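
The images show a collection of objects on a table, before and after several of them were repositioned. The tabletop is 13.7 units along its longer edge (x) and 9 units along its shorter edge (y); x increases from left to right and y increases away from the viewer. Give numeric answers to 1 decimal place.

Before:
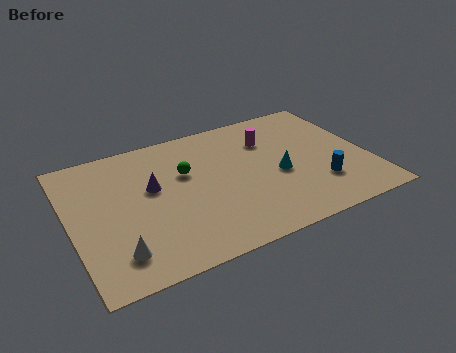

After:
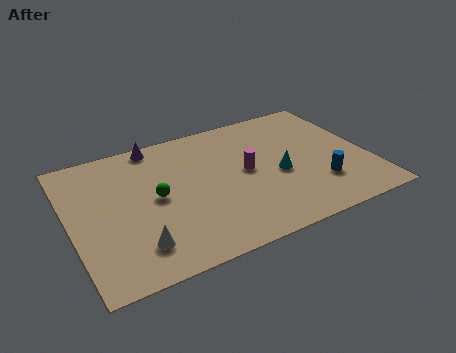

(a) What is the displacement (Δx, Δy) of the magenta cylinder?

(-1.3, -1.8)

From the two frames, the magenta cylinder sits at roughly (9.4, 6.5) before and (8.1, 4.7) after.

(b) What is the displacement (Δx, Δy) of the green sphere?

(-1.5, -1.1)

From the two frames, the green sphere sits at roughly (5.4, 5.7) before and (3.9, 4.6) after.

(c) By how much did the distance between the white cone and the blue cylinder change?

-0.9

They were about 9.4 units apart before and 8.5 after — 0.9 units closer together.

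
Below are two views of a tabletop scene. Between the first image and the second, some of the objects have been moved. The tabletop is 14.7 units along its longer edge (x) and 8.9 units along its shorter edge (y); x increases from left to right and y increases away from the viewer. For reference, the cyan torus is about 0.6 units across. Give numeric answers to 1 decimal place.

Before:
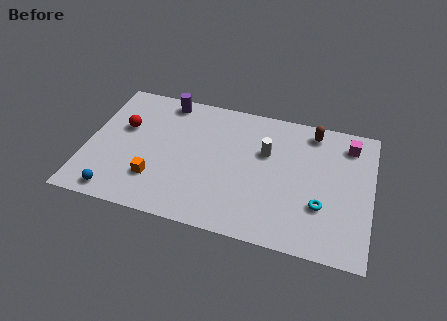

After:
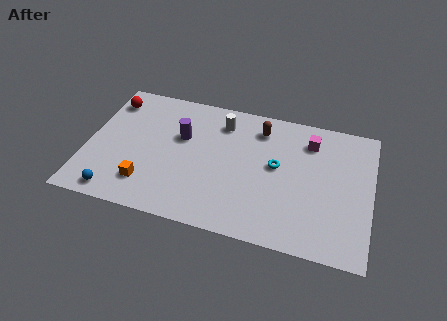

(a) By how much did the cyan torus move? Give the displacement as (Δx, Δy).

(-2.4, 2.0)

The cyan torus was at about (12.2, 2.9) and moved to about (9.8, 4.9).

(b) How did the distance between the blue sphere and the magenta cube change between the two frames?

-1.9

They were about 13.2 units apart before and 11.3 after — 1.9 units closer together.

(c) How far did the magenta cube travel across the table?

2.0

The magenta cube moved from about (13.4, 7.3) to (11.4, 7.0), a distance of √(2.0² + 0.3²) ≈ 2.0.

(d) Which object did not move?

the blue sphere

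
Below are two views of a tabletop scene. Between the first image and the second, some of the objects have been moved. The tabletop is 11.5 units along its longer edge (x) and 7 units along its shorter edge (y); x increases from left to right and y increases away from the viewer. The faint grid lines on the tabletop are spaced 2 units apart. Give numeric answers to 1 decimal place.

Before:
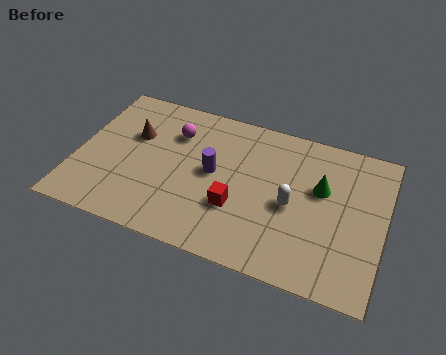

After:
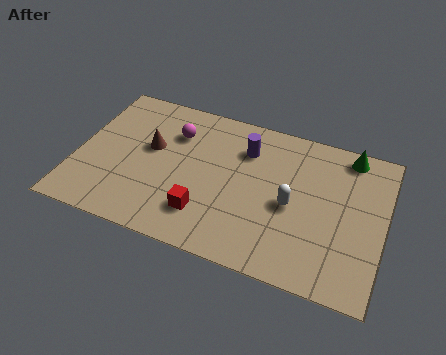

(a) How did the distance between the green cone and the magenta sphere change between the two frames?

+0.9

The distance was about 5.7 in the first image and 6.6 in the second, so they moved 0.9 units further apart.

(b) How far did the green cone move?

2.1

From (9.1, 4.3) to (10.0, 6.2), the green cone covered √(0.9² + 1.9²) ≈ 2.1 units.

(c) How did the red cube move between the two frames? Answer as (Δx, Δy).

(-1.1, -0.7)

From the two frames, the red cube sits at roughly (6.1, 2.4) before and (5.0, 1.7) after.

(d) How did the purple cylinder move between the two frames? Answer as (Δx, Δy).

(1.1, 1.5)

The purple cylinder was at about (5.1, 3.7) and moved to about (6.2, 5.2).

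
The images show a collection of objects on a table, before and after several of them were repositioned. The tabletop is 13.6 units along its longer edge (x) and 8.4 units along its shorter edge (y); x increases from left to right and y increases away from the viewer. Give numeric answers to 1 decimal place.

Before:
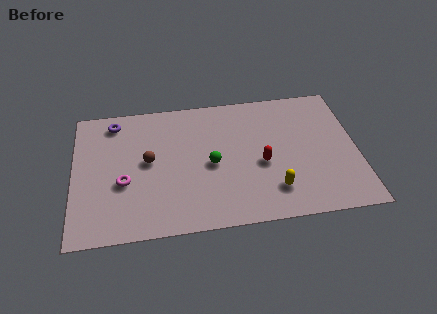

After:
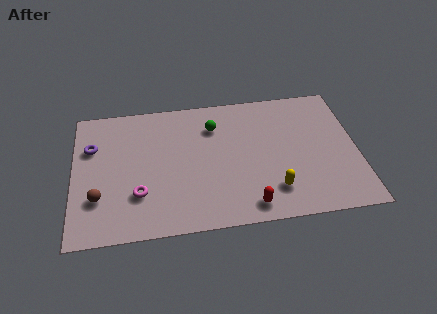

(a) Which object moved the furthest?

the brown sphere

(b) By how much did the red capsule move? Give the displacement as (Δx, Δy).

(-0.7, -2.5)

The red capsule was at about (9.0, 3.6) and moved to about (8.3, 1.1).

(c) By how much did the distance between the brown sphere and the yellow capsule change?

+1.9

The distance was about 6.4 in the first image and 8.3 in the second, so they moved 1.9 units further apart.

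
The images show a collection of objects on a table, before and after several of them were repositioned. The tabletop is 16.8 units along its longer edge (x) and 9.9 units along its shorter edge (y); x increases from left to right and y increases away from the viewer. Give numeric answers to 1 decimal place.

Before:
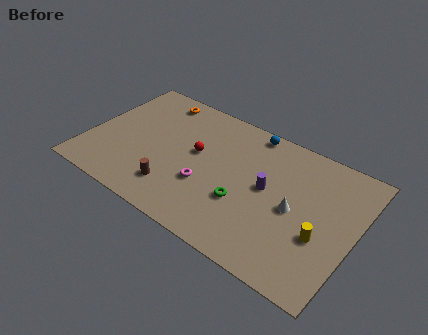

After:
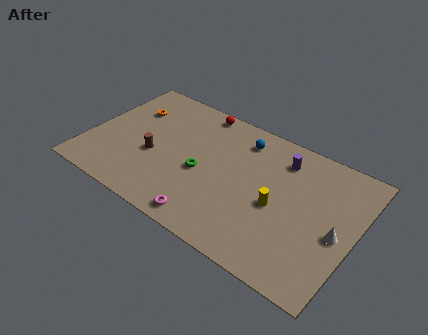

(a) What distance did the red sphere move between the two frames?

3.4

The red sphere was near (6.7, 5.6) before and (6.2, 9.0) after, so it travelled √(0.5² + 3.4²) ≈ 3.4 units.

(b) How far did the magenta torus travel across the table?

2.5

The magenta torus moved from about (7.7, 3.5) to (8.3, 1.1), a distance of √(0.6² + 2.4²) ≈ 2.5.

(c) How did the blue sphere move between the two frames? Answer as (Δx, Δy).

(-0.4, -0.9)

The blue sphere started near (9.6, 9.0) and ended near (9.2, 8.1).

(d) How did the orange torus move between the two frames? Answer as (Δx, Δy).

(-1.4, -1.6)

The orange torus was at about (3.5, 8.6) and moved to about (2.1, 7.0).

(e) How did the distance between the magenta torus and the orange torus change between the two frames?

+2.0

The distance was about 6.6 in the first image and 8.6 in the second, so they moved 2.0 units further apart.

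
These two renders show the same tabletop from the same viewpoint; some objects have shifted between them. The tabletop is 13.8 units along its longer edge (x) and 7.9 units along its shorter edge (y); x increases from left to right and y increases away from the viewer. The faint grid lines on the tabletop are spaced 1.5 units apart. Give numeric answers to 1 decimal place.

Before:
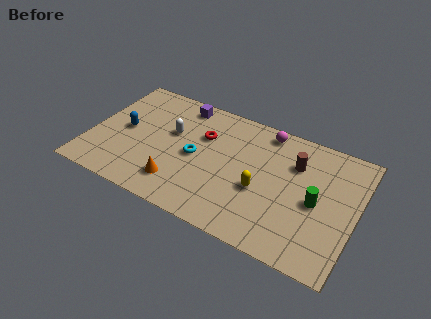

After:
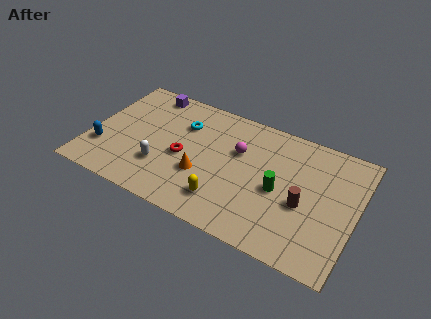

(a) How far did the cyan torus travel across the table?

2.0

The cyan torus moved from about (5.5, 3.8) to (4.6, 5.6), a distance of √(0.9² + 1.8²) ≈ 2.0.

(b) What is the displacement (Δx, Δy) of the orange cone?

(1.1, 1.1)

The orange cone was at about (4.9, 1.7) and moved to about (6.0, 2.8).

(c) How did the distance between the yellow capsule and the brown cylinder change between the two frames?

+1.4

They were about 2.8 units apart before and 4.2 after — 1.4 units further apart.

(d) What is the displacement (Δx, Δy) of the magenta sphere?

(-1.2, -1.9)

The magenta sphere started near (8.8, 7.0) and ended near (7.6, 5.1).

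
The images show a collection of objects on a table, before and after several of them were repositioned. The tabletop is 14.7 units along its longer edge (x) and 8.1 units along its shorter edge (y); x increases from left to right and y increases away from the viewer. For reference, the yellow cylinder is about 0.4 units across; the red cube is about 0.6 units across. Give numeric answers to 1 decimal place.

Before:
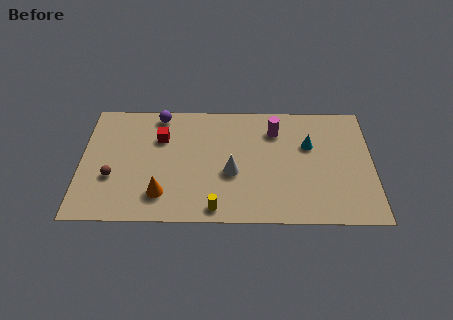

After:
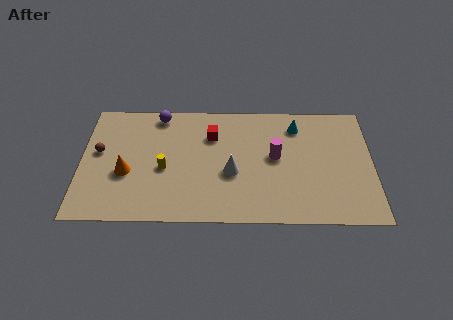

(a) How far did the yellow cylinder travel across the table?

3.7

The yellow cylinder moved from about (6.8, 0.9) to (4.2, 3.5), a distance of √(2.6² + 2.6²) ≈ 3.7.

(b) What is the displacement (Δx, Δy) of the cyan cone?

(-0.6, 1.3)

From the two frames, the cyan cone sits at roughly (11.5, 5.2) before and (10.9, 6.5) after.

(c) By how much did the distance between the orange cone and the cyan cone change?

+1.1

They were about 8.1 units apart before and 9.2 after — 1.1 units further apart.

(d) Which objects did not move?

the purple sphere and the white cone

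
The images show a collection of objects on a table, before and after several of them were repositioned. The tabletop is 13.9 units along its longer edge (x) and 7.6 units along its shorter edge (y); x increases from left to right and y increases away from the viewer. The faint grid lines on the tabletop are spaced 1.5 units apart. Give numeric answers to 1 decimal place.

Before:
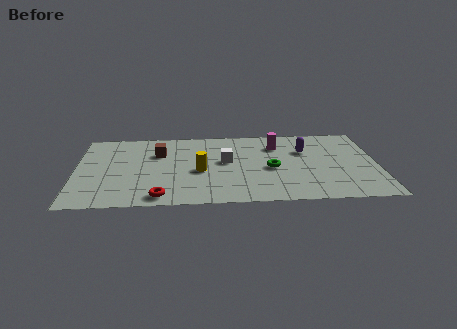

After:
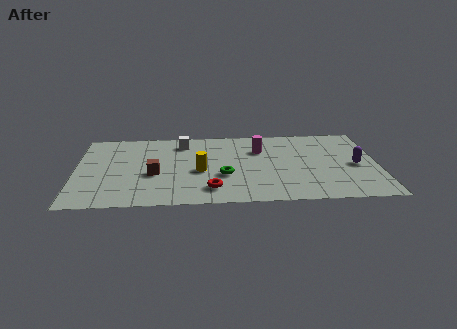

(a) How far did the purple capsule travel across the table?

2.8

The purple capsule was near (10.6, 5.1) before and (12.9, 3.5) after, so it travelled √(2.3² + 1.6²) ≈ 2.8 units.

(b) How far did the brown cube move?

2.1

The brown cube was near (3.8, 5.2) before and (3.6, 3.1) after, so it travelled √(0.2² + 2.1²) ≈ 2.1 units.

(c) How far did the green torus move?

2.3

The green torus moved from about (9.0, 3.4) to (6.8, 2.8), a distance of √(2.2² + 0.6²) ≈ 2.3.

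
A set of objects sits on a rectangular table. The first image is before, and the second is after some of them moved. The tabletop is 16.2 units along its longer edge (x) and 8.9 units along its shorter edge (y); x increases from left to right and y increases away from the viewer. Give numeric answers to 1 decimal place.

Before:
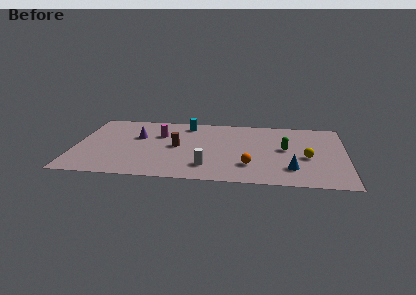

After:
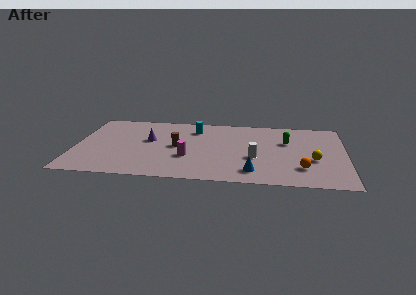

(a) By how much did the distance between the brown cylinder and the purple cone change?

-0.8

Before: roughly 2.6 units apart; after: 1.8. That's 0.8 units closer together.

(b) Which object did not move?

the brown cylinder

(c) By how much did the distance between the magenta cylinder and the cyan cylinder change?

+1.6

The distance was about 2.3 in the first image and 3.9 in the second, so they moved 1.6 units further apart.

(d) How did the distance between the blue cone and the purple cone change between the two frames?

-2.6

Before: roughly 9.9 units apart; after: 7.3. That's 2.6 units closer together.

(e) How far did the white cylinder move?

3.1

From (8.0, 2.0) to (10.8, 3.4), the white cylinder covered √(2.8² + 1.4²) ≈ 3.1 units.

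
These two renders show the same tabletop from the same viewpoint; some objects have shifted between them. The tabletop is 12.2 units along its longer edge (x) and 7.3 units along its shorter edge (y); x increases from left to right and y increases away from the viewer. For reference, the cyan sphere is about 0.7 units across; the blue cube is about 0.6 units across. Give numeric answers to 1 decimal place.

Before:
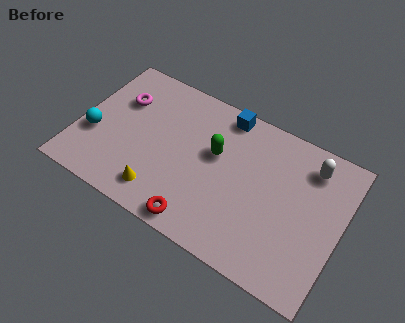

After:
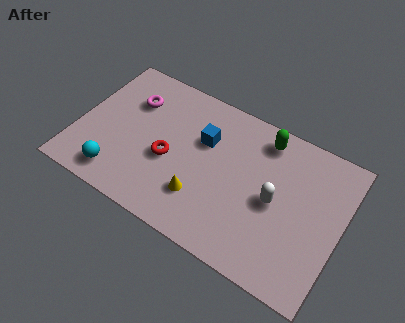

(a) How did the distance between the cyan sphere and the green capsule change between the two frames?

+2.1

Before: roughly 5.8 units apart; after: 7.9. That's 2.1 units further apart.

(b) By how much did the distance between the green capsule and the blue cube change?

+0.9

They were about 2.1 units apart before and 3.0 after — 0.9 units further apart.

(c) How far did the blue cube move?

1.8

The blue cube moved from about (6.4, 6.5) to (5.7, 4.8), a distance of √(0.7² + 1.7²) ≈ 1.8.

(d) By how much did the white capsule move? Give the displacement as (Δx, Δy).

(-1.3, -2.4)

The white capsule was at about (10.5, 5.9) and moved to about (9.2, 3.5).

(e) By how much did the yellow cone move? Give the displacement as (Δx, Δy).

(1.8, 0.7)

The yellow cone was at about (4.2, 1.3) and moved to about (6.0, 2.0).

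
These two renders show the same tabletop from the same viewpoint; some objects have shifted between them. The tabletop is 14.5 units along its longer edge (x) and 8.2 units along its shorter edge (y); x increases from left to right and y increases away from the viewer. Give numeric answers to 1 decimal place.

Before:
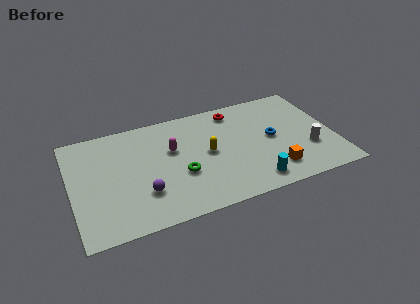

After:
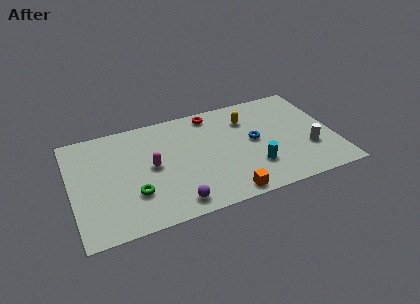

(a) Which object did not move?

the white cylinder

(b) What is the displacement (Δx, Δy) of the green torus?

(-2.6, -0.6)

The green torus started near (5.9, 3.1) and ended near (3.3, 2.5).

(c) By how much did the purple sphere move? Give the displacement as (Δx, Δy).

(1.6, -1.3)

From the two frames, the purple sphere sits at roughly (3.8, 2.4) before and (5.4, 1.1) after.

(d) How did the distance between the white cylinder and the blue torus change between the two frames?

+0.9

Before: roughly 2.4 units apart; after: 3.3. That's 0.9 units further apart.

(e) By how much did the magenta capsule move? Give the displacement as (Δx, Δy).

(-1.2, -0.9)

The magenta capsule started near (5.6, 5.1) and ended near (4.4, 4.2).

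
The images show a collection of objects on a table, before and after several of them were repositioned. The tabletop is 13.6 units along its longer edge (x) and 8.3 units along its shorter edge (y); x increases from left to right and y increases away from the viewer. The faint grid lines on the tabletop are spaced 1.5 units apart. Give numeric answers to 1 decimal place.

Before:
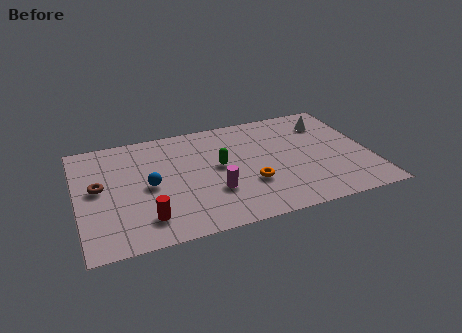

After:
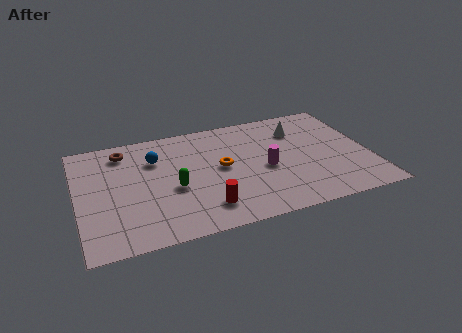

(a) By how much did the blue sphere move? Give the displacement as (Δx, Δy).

(0.4, 1.9)

The blue sphere started near (3.3, 4.0) and ended near (3.7, 5.9).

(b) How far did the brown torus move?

2.7

From (1.0, 4.5) to (2.3, 6.9), the brown torus covered √(1.3² + 2.4²) ≈ 2.7 units.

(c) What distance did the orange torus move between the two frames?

2.0

From (7.9, 2.8) to (6.7, 4.4), the orange torus covered √(1.2² + 1.6²) ≈ 2.0 units.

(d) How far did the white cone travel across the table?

1.4

From (11.9, 6.4) to (10.5, 6.2), the white cone covered √(1.4² + 0.2²) ≈ 1.4 units.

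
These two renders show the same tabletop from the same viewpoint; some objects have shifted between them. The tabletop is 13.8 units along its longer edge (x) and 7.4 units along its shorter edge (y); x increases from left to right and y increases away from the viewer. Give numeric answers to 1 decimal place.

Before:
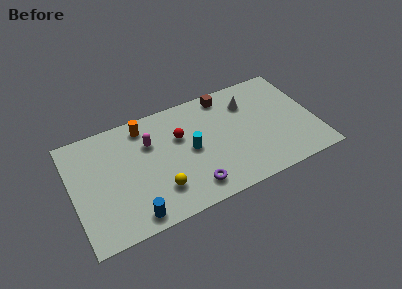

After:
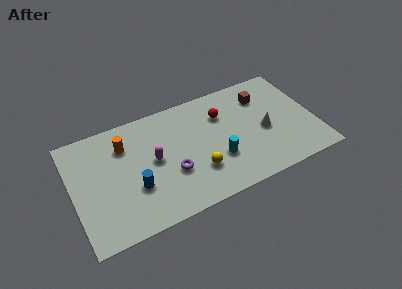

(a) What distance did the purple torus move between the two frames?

1.7

The purple torus moved from about (6.5, 1.3) to (5.5, 2.7), a distance of √(1.0² + 1.4²) ≈ 1.7.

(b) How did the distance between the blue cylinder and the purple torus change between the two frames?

-1.3

Before: roughly 3.4 units apart; after: 2.1. That's 1.3 units closer together.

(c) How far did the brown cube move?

2.3

The brown cube moved from about (9.0, 6.5) to (11.1, 5.6), a distance of √(2.1² + 0.9²) ≈ 2.3.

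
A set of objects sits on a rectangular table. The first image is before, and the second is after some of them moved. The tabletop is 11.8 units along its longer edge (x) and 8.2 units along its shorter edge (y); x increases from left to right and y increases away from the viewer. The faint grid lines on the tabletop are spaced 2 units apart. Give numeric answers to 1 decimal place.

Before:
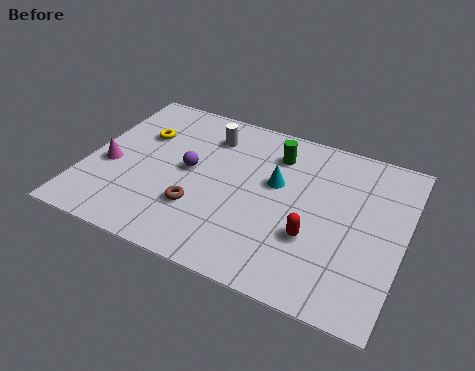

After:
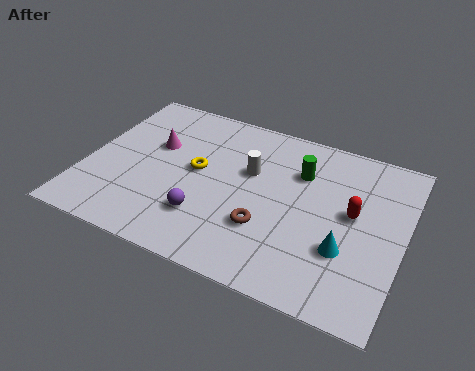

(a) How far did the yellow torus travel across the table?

2.5

From (1.8, 5.5) to (4.1, 4.4), the yellow torus covered √(2.3² + 1.1²) ≈ 2.5 units.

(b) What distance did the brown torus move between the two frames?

2.5

From (4.4, 2.5) to (6.9, 2.6), the brown torus covered √(2.5² + 0.1²) ≈ 2.5 units.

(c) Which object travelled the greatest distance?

the cyan cone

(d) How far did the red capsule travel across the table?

2.1

From (8.6, 2.8) to (9.9, 4.5), the red capsule covered √(1.3² + 1.7²) ≈ 2.1 units.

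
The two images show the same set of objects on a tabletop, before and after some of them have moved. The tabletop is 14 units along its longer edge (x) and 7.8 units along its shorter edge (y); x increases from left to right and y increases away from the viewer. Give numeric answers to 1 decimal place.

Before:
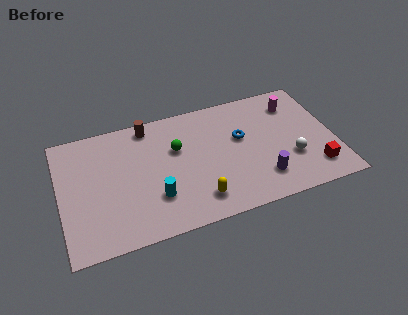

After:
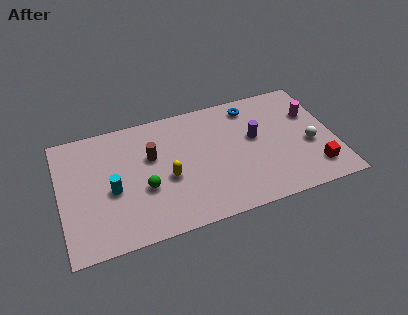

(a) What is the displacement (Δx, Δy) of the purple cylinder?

(-0.1, 2.7)

The purple cylinder started near (10.1, 1.8) and ended near (10.0, 4.5).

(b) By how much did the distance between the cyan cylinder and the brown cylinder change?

-2.0

They were about 4.6 units apart before and 2.6 after — 2.0 units closer together.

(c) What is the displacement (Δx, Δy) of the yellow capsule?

(-1.4, 1.8)

The yellow capsule was at about (6.8, 1.5) and moved to about (5.4, 3.3).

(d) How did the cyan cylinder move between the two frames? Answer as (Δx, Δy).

(-2.1, 1.1)

From the two frames, the cyan cylinder sits at roughly (4.7, 2.3) before and (2.6, 3.4) after.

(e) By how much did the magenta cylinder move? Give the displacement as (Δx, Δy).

(0.8, -0.9)

The magenta cylinder was at about (12.2, 6.1) and moved to about (13.0, 5.2).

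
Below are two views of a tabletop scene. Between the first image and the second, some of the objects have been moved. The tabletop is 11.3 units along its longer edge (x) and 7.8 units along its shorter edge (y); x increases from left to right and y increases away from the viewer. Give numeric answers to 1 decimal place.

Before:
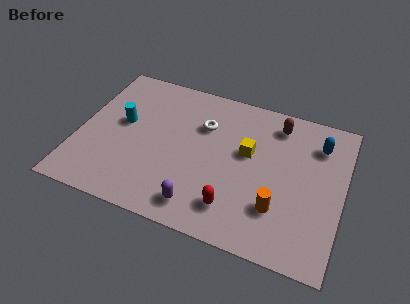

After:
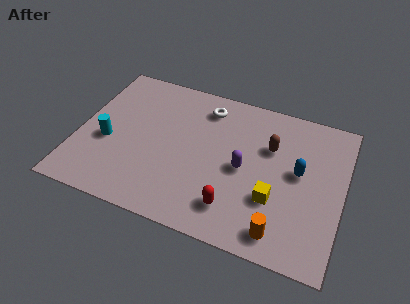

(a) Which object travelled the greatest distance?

the purple capsule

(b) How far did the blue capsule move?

1.8

From (10.1, 6.0) to (9.4, 4.3), the blue capsule covered √(0.7² + 1.7²) ≈ 1.8 units.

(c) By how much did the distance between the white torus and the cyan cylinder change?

+1.5

The distance was about 3.5 in the first image and 5.0 in the second, so they moved 1.5 units further apart.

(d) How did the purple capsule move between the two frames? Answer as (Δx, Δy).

(1.6, 2.5)

The purple capsule was at about (5.5, 1.2) and moved to about (7.1, 3.7).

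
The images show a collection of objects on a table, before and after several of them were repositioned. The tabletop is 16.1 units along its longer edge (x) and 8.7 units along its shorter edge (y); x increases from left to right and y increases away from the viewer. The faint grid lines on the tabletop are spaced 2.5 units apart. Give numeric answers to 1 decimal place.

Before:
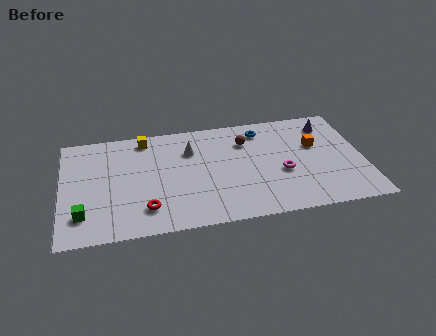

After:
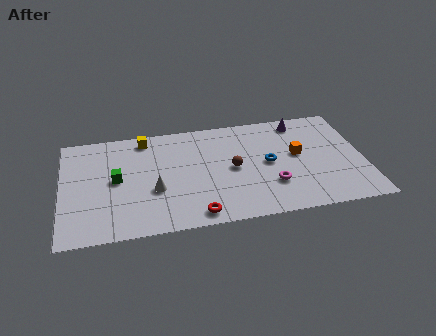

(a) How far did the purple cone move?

1.6

From (14.4, 7.0) to (12.9, 7.5), the purple cone covered √(1.5² + 0.5²) ≈ 1.6 units.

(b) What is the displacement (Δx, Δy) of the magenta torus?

(-0.6, -0.9)

The magenta torus started near (11.7, 3.5) and ended near (11.1, 2.6).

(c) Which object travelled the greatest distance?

the white cone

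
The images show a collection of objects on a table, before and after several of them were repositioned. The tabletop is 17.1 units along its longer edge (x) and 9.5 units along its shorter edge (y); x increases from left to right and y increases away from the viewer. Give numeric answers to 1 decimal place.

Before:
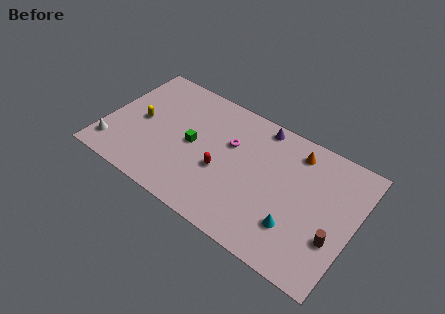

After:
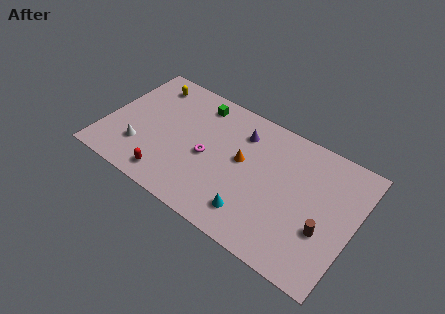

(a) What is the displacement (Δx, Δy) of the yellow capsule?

(0.0, 3.2)

The yellow capsule was at about (2.3, 4.7) and moved to about (2.3, 7.9).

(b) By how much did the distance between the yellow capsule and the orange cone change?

-3.3

Before: roughly 10.9 units apart; after: 7.6. That's 3.3 units closer together.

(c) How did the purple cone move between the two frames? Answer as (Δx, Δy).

(-1.1, -1.2)

The purple cone started near (10.1, 8.5) and ended near (9.0, 7.3).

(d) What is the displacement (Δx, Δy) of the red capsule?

(-3.3, -2.4)

The red capsule was at about (8.2, 3.8) and moved to about (4.9, 1.4).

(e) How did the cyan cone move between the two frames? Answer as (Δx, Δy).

(-2.8, -0.7)

From the two frames, the cyan cone sits at roughly (13.5, 2.6) before and (10.7, 1.9) after.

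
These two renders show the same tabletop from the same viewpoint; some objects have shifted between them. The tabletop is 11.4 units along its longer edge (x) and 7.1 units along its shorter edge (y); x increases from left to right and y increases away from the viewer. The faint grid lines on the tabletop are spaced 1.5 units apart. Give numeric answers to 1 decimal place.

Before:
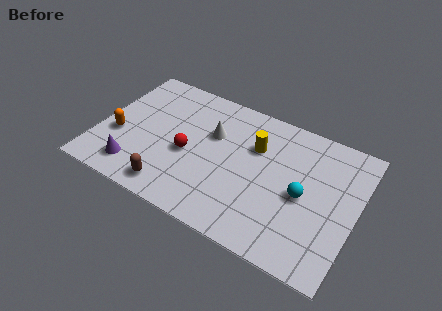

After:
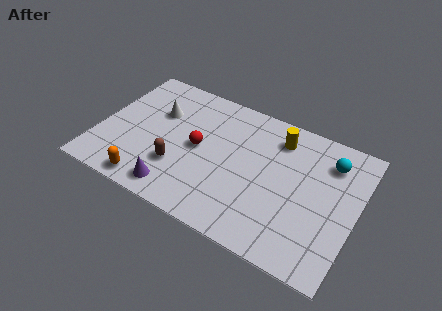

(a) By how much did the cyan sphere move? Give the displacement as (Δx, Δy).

(0.9, 2.2)

The cyan sphere started near (9.1, 3.3) and ended near (10.0, 5.5).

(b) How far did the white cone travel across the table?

2.5

The white cone moved from about (4.9, 4.6) to (2.4, 4.7), a distance of √(2.5² + 0.1²) ≈ 2.5.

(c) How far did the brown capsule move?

1.2

The brown capsule was near (3.6, 1.0) before and (3.7, 2.2) after, so it travelled √(0.1² + 1.2²) ≈ 1.2 units.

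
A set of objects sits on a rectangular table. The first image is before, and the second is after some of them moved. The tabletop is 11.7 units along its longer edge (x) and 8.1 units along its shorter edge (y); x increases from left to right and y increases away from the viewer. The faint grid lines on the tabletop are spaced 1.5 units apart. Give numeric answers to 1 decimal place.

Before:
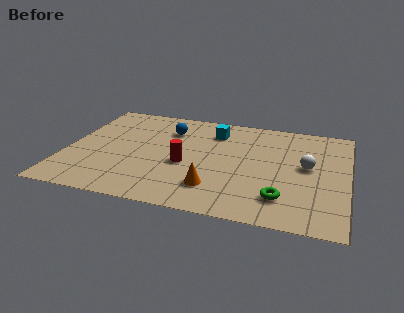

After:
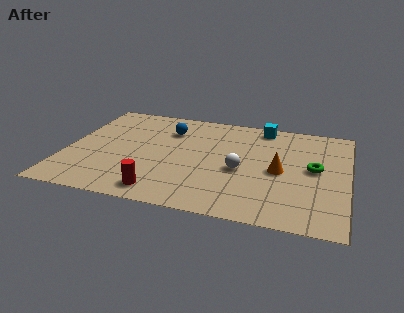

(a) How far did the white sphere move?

2.8

From (10.0, 4.4) to (7.3, 3.5), the white sphere covered √(2.7² + 0.9²) ≈ 2.8 units.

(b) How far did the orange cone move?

3.2

The orange cone moved from about (6.3, 1.9) to (8.9, 3.8), a distance of √(2.6² + 1.9²) ≈ 3.2.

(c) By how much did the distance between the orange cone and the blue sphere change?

+0.6

The distance was about 4.7 in the first image and 5.3 in the second, so they moved 0.6 units further apart.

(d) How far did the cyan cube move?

2.2

The cyan cube was near (6.0, 6.3) before and (8.0, 7.2) after, so it travelled √(2.0² + 0.9²) ≈ 2.2 units.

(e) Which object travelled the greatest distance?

the orange cone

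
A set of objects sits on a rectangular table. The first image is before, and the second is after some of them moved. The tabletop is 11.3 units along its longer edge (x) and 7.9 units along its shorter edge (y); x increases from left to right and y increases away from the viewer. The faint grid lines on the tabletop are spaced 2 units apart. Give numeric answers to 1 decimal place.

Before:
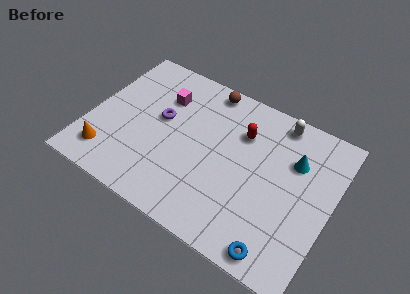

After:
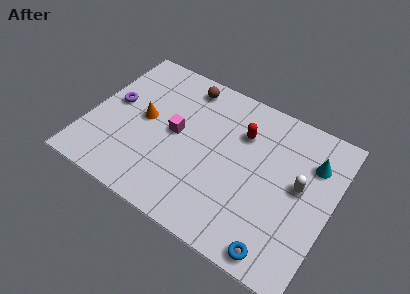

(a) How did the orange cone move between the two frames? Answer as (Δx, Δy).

(1.3, 2.6)

The orange cone started near (1.2, 1.5) and ended near (2.5, 4.1).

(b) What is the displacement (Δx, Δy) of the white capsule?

(1.4, -2.7)

The white capsule was at about (8.4, 7.0) and moved to about (9.8, 4.3).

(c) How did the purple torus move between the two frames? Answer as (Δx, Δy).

(-2.2, -0.2)

From the two frames, the purple torus sits at roughly (3.2, 4.5) before and (1.0, 4.3) after.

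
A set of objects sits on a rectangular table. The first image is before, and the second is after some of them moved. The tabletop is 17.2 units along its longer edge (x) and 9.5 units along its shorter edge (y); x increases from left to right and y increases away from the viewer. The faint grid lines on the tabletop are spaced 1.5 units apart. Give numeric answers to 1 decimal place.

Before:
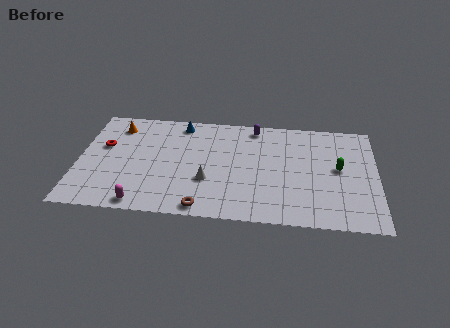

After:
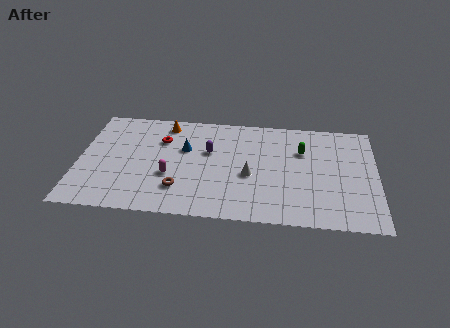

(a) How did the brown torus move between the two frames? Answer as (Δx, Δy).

(-1.4, 1.5)

The brown torus was at about (7.3, 0.9) and moved to about (5.9, 2.4).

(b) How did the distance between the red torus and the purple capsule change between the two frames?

-6.2

They were about 9.1 units apart before and 2.9 after — 6.2 units closer together.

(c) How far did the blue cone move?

2.3

The blue cone moved from about (5.8, 8.3) to (6.1, 6.0), a distance of √(0.3² + 2.3²) ≈ 2.3.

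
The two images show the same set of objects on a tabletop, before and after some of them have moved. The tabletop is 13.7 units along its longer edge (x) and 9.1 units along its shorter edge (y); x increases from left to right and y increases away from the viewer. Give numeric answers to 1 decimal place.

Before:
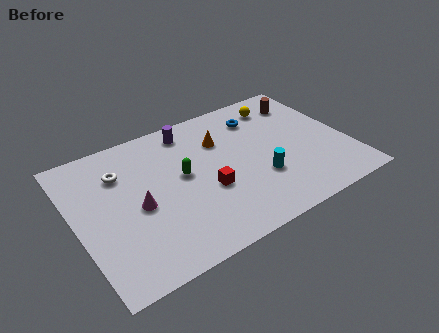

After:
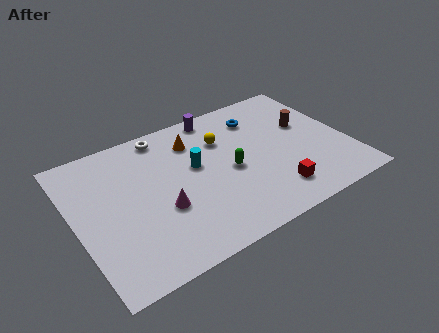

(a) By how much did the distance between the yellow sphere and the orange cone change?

-2.0

The distance was about 3.5 in the first image and 1.5 in the second, so they moved 2.0 units closer together.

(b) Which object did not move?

the blue torus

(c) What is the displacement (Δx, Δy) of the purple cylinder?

(1.5, 0.4)

The purple cylinder started near (6.2, 7.8) and ended near (7.7, 8.2).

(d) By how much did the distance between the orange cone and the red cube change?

+3.0

They were about 3.1 units apart before and 6.1 after — 3.0 units further apart.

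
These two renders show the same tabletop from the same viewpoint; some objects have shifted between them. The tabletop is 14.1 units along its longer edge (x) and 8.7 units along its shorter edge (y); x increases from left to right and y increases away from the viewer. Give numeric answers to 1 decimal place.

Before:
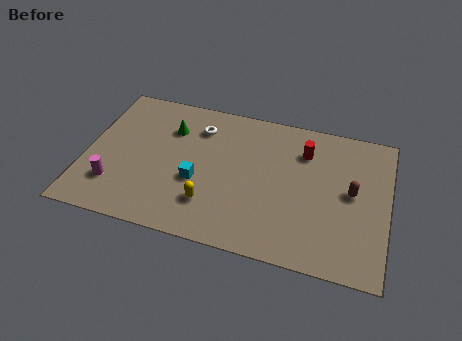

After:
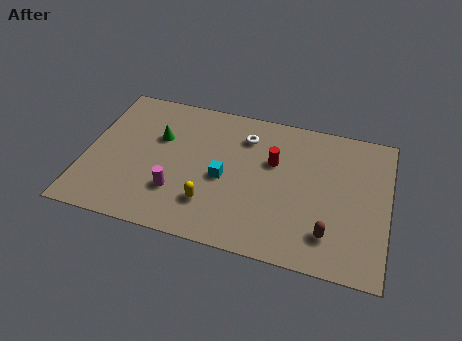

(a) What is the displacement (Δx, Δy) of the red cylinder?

(-1.4, -1.0)

From the two frames, the red cylinder sits at roughly (10.1, 6.5) before and (8.7, 5.5) after.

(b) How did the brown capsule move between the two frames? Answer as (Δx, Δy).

(-0.9, -2.7)

From the two frames, the brown capsule sits at roughly (12.4, 4.6) before and (11.5, 1.9) after.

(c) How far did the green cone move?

0.9

The green cone was near (3.8, 6.3) before and (3.3, 5.6) after, so it travelled √(0.5² + 0.7²) ≈ 0.9 units.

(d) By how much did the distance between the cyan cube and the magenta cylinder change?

-1.5

Before: roughly 4.0 units apart; after: 2.5. That's 1.5 units closer together.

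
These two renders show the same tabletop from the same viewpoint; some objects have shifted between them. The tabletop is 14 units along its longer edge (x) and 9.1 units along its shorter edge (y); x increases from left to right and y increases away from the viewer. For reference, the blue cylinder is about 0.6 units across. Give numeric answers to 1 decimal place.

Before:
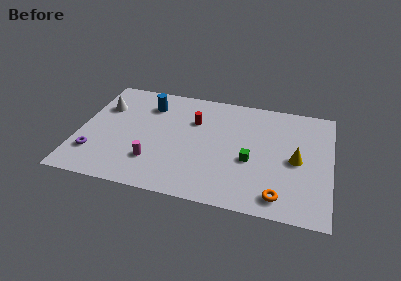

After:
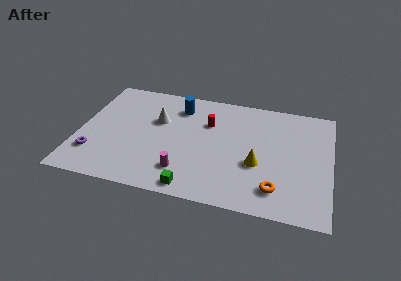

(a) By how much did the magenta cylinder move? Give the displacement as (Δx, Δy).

(1.7, -0.4)

The magenta cylinder was at about (4.3, 2.4) and moved to about (6.0, 2.0).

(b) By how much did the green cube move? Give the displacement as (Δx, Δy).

(-3.0, -2.8)

The green cube was at about (9.6, 3.7) and moved to about (6.6, 0.9).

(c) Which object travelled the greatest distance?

the green cube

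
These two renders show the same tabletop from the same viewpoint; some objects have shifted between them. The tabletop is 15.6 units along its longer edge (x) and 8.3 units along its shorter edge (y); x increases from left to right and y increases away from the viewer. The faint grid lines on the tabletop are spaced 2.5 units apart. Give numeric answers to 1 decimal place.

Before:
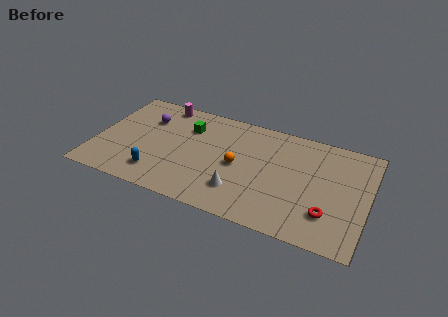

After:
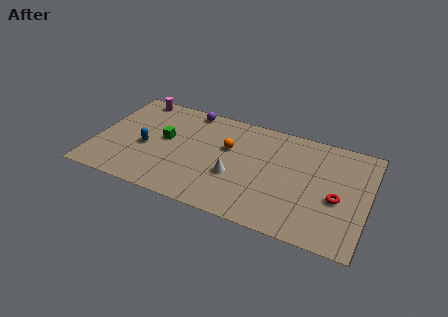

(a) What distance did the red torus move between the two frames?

1.4

The red torus was near (13.5, 2.2) before and (13.9, 3.5) after, so it travelled √(0.4² + 1.3²) ≈ 1.4 units.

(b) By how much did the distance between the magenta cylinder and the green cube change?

+1.4

The distance was about 2.2 in the first image and 3.6 in the second, so they moved 1.4 units further apart.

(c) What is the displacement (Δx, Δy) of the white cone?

(-0.4, 1.0)

The white cone was at about (8.5, 2.1) and moved to about (8.1, 3.1).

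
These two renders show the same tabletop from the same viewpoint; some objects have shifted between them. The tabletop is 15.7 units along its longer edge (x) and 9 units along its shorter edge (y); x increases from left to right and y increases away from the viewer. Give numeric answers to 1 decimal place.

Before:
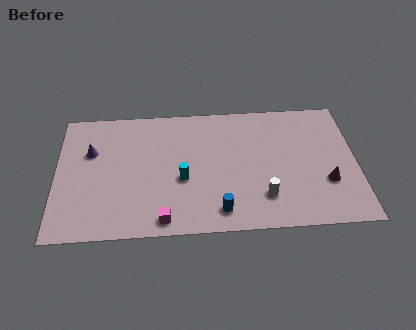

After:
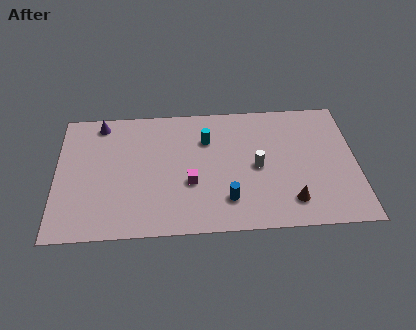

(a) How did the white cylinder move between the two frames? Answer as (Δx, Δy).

(-0.3, 2.1)

The white cylinder was at about (10.8, 2.2) and moved to about (10.5, 4.3).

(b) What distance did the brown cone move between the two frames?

2.2

From (14.1, 3.0) to (12.2, 1.8), the brown cone covered √(1.9² + 1.2²) ≈ 2.2 units.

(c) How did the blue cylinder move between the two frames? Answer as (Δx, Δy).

(0.4, 0.7)

The blue cylinder started near (8.5, 1.4) and ended near (8.9, 2.1).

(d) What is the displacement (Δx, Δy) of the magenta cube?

(1.4, 2.4)

From the two frames, the magenta cube sits at roughly (5.6, 1.0) before and (7.0, 3.4) after.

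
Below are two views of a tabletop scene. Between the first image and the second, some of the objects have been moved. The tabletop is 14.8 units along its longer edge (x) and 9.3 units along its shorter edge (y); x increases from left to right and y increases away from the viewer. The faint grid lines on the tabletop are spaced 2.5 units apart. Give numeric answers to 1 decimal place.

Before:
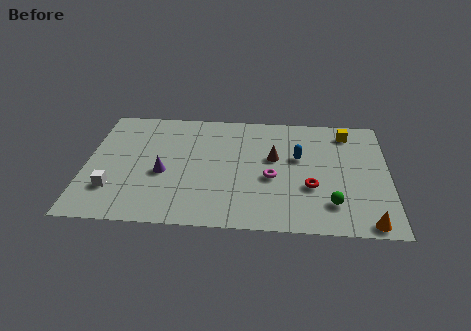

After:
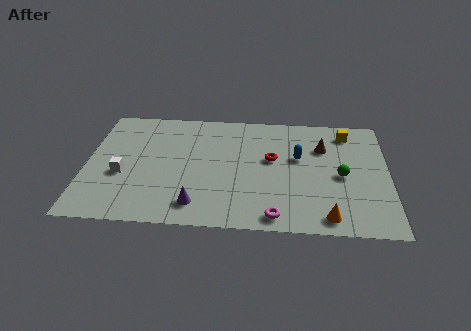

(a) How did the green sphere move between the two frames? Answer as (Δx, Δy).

(0.5, 2.2)

The green sphere was at about (12.0, 2.1) and moved to about (12.5, 4.3).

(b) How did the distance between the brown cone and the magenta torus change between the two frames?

+4.4

The distance was about 1.6 in the first image and 6.0 in the second, so they moved 4.4 units further apart.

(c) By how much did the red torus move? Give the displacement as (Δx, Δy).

(-1.9, 2.1)

The red torus was at about (11.0, 3.3) and moved to about (9.1, 5.4).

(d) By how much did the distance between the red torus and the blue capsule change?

-1.1

Before: roughly 2.4 units apart; after: 1.3. That's 1.1 units closer together.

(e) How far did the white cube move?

1.3

The white cube moved from about (1.4, 2.5) to (1.8, 3.7), a distance of √(0.4² + 1.2²) ≈ 1.3.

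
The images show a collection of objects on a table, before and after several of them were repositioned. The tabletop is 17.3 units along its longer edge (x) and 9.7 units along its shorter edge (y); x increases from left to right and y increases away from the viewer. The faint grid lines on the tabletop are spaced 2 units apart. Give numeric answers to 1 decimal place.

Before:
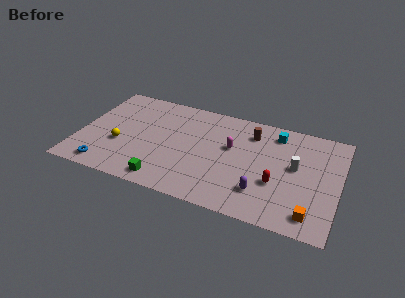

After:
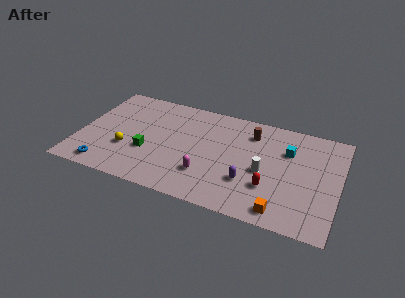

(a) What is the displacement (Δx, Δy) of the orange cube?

(-1.9, -0.3)

From the two frames, the orange cube sits at roughly (15.7, 1.5) before and (13.8, 1.2) after.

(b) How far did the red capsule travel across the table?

0.6

From (13.3, 3.5) to (12.9, 3.0), the red capsule covered √(0.4² + 0.5²) ≈ 0.6 units.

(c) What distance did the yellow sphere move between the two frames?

0.6

From (2.8, 3.6) to (3.3, 3.3), the yellow sphere covered √(0.5² + 0.3²) ≈ 0.6 units.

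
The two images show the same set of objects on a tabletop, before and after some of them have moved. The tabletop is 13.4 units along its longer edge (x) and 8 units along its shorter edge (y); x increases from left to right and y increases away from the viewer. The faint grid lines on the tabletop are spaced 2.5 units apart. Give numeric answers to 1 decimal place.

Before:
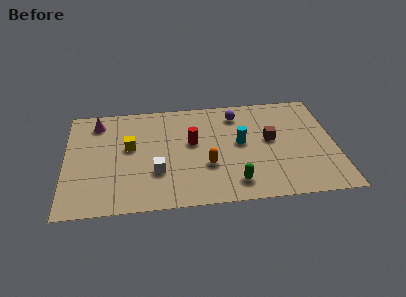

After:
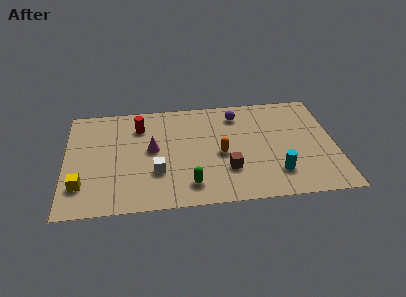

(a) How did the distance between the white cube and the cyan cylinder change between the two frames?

+1.4

The distance was about 4.5 in the first image and 5.9 in the second, so they moved 1.4 units further apart.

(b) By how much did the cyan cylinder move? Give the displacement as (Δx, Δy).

(1.7, -2.4)

From the two frames, the cyan cylinder sits at roughly (8.7, 4.3) before and (10.4, 1.9) after.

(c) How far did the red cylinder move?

3.0

From (6.3, 4.6) to (3.7, 6.1), the red cylinder covered √(2.6² + 1.5²) ≈ 3.0 units.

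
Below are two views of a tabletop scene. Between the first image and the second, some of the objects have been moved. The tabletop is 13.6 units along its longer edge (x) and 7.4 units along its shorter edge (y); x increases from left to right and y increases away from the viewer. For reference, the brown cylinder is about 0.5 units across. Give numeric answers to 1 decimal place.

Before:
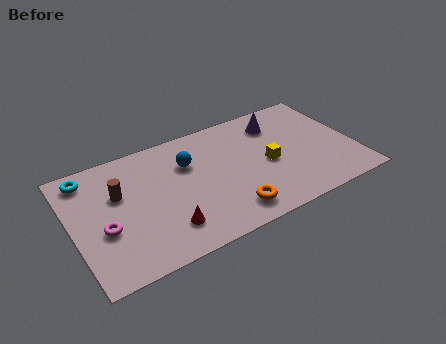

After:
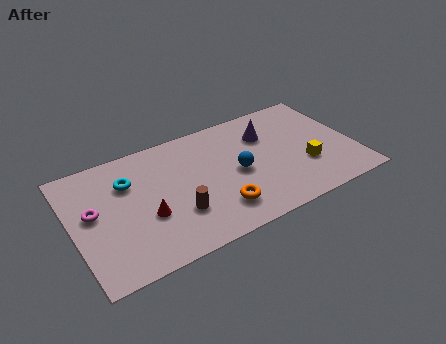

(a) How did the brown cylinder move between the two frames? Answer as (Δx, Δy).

(2.5, -2.4)

The brown cylinder started near (2.3, 4.7) and ended near (4.8, 2.3).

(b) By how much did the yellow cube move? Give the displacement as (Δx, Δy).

(1.7, -0.9)

The yellow cube started near (9.4, 3.4) and ended near (11.1, 2.5).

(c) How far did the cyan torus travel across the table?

2.1

The cyan torus was near (1.0, 6.3) before and (2.8, 5.2) after, so it travelled √(1.8² + 1.1²) ≈ 2.1 units.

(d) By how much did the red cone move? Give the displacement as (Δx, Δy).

(-0.8, 1.1)

From the two frames, the red cone sits at roughly (4.2, 1.7) before and (3.4, 2.8) after.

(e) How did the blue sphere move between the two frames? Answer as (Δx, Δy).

(2.2, -1.6)

The blue sphere was at about (5.7, 5.1) and moved to about (7.9, 3.5).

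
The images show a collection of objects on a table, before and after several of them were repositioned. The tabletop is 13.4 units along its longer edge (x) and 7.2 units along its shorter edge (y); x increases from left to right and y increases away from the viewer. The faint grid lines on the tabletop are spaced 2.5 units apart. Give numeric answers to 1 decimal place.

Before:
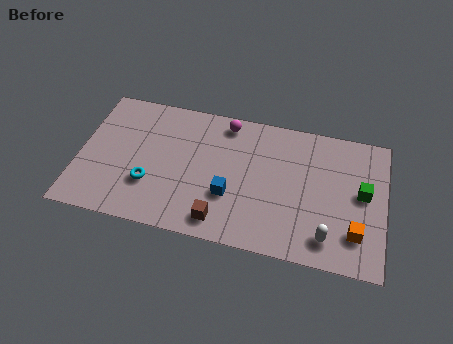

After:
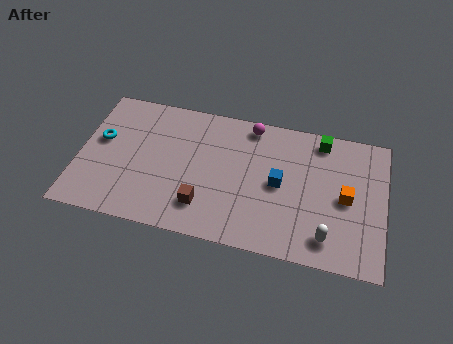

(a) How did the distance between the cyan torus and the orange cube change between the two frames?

+1.8

The distance was about 9.0 in the first image and 10.8 in the second, so they moved 1.8 units further apart.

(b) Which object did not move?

the white capsule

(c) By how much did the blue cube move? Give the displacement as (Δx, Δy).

(2.1, 1.1)

From the two frames, the blue cube sits at roughly (6.7, 2.5) before and (8.8, 3.6) after.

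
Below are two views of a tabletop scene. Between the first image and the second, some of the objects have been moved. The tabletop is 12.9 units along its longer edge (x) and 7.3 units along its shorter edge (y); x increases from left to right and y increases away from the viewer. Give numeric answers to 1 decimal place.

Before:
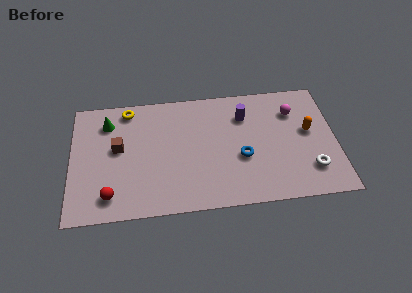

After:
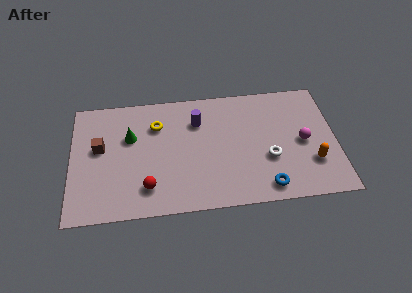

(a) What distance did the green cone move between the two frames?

1.5

From (1.8, 5.7) to (2.9, 4.7), the green cone covered √(1.1² + 1.0²) ≈ 1.5 units.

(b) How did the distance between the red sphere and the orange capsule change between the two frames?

-2.1

The distance was about 10.1 in the first image and 8.0 in the second, so they moved 2.1 units closer together.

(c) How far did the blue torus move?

2.2

The blue torus was near (8.3, 2.9) before and (9.4, 1.0) after, so it travelled √(1.1² + 1.9²) ≈ 2.2 units.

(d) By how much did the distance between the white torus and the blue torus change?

-1.8

Before: roughly 3.5 units apart; after: 1.7. That's 1.8 units closer together.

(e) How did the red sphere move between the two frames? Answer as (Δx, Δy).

(1.8, 0.3)

The red sphere started near (1.9, 1.3) and ended near (3.7, 1.6).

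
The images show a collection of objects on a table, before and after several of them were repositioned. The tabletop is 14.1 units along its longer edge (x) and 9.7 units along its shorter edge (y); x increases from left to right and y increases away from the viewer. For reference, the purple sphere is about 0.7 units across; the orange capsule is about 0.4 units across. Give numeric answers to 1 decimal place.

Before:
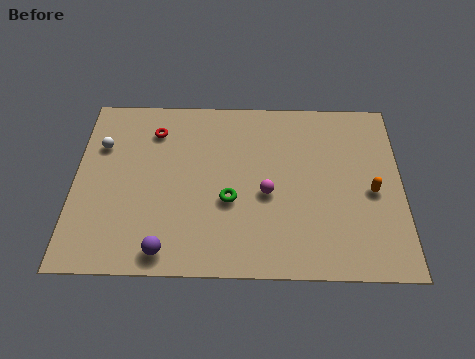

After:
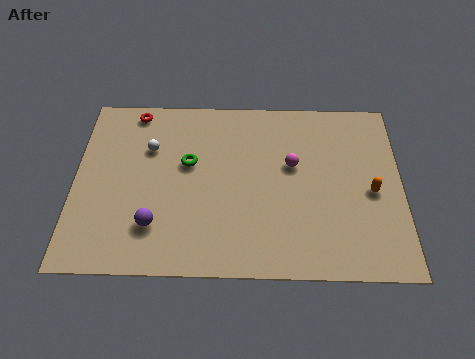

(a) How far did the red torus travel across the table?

1.4

The red torus moved from about (3.4, 7.6) to (2.5, 8.7), a distance of √(0.9² + 1.1²) ≈ 1.4.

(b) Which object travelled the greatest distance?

the green torus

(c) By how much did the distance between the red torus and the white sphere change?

-0.3

The distance was about 2.5 in the first image and 2.2 in the second, so they moved 0.3 units closer together.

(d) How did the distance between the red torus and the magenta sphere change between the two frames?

+1.5

The distance was about 6.0 in the first image and 7.5 in the second, so they moved 1.5 units further apart.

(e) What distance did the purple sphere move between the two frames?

1.4

The purple sphere was near (4.0, 1.1) before and (3.5, 2.4) after, so it travelled √(0.5² + 1.3²) ≈ 1.4 units.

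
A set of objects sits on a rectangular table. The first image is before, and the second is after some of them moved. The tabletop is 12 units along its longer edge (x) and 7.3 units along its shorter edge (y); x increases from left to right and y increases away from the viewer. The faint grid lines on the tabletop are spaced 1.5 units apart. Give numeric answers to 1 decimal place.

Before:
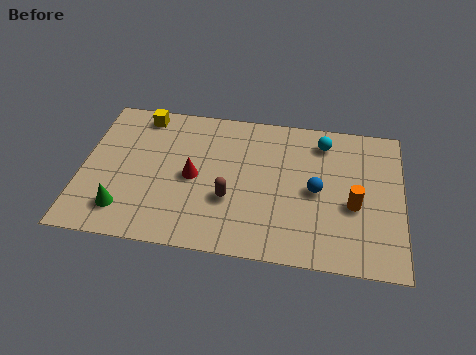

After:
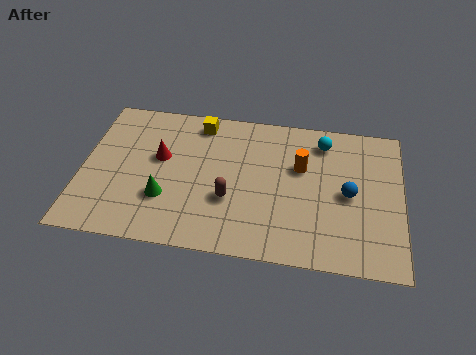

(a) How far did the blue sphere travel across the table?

1.2

The blue sphere was near (8.8, 3.5) before and (10.0, 3.5) after, so it travelled √(1.2² + 0.0²) ≈ 1.2 units.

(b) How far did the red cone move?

1.5

The red cone was near (4.2, 3.5) before and (2.9, 4.3) after, so it travelled √(1.3² + 0.8²) ≈ 1.5 units.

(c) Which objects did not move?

the cyan sphere and the brown capsule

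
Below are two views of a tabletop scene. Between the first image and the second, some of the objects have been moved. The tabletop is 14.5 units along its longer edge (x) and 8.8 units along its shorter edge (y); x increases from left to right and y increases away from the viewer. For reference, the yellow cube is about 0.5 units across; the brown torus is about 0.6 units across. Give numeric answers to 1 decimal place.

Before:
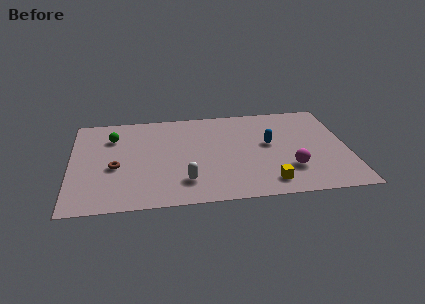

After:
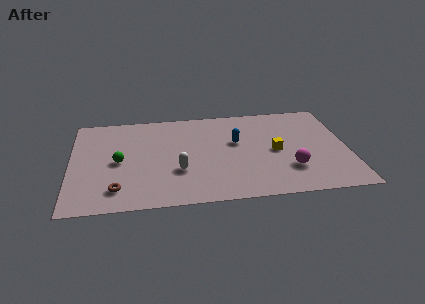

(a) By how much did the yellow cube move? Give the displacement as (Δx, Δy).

(0.5, 2.8)

The yellow cube was at about (10.2, 1.4) and moved to about (10.7, 4.2).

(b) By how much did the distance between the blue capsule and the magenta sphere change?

+1.3

The distance was about 2.6 in the first image and 3.9 in the second, so they moved 1.3 units further apart.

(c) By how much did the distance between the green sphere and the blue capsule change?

-2.1

They were about 8.4 units apart before and 6.3 after — 2.1 units closer together.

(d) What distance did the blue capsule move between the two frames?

1.7

The blue capsule moved from about (10.4, 4.9) to (8.7, 5.3), a distance of √(1.7² + 0.4²) ≈ 1.7.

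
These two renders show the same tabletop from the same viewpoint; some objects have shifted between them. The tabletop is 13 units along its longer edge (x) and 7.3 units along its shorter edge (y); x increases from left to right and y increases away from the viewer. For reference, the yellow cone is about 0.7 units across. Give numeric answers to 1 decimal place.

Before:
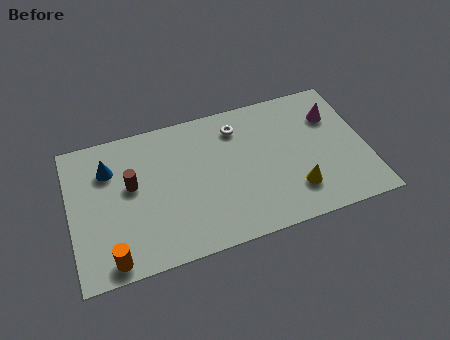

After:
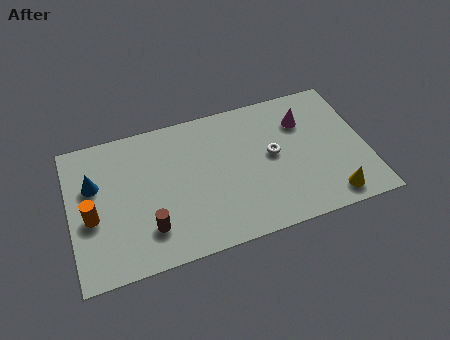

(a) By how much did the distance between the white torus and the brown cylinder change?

+0.9

Before: roughly 5.1 units apart; after: 6.0. That's 0.9 units further apart.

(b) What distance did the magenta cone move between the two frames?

1.3

From (11.7, 5.2) to (10.4, 5.3), the magenta cone covered √(1.3² + 0.1²) ≈ 1.3 units.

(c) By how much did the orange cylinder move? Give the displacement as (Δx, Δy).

(-0.7, 2.3)

The orange cylinder was at about (1.6, 0.8) and moved to about (0.9, 3.1).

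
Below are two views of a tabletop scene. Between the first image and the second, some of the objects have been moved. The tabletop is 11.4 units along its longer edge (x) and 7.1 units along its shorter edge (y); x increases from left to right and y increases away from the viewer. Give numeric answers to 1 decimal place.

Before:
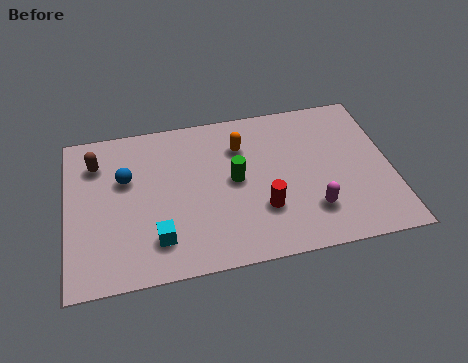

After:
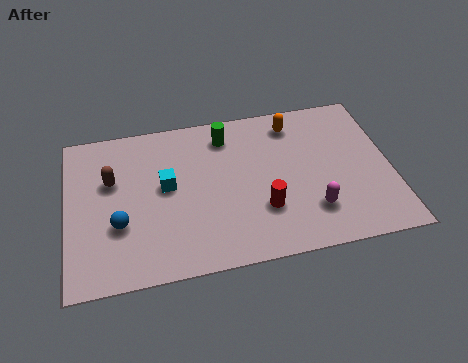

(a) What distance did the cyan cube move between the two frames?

2.3

The cyan cube was near (3.1, 1.6) before and (3.5, 3.9) after, so it travelled √(0.4² + 2.3²) ≈ 2.3 units.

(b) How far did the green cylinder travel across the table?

2.1

The green cylinder moved from about (5.9, 3.7) to (5.7, 5.8), a distance of √(0.2² + 2.1²) ≈ 2.1.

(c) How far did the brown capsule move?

1.0

From (1.1, 5.4) to (1.6, 4.5), the brown capsule covered √(0.5² + 0.9²) ≈ 1.0 units.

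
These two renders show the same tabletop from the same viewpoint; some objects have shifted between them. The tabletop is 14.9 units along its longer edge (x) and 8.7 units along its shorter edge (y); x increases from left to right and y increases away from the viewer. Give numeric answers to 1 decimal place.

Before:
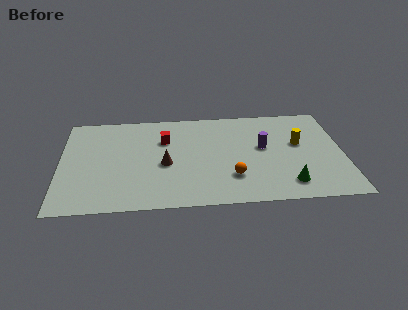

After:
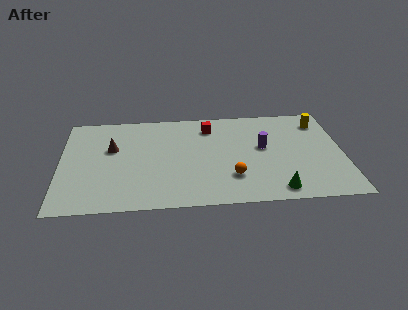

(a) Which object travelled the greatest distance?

the brown cone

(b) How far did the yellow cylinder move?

2.2

The yellow cylinder was near (12.6, 5.1) before and (13.8, 7.0) after, so it travelled √(1.2² + 1.9²) ≈ 2.2 units.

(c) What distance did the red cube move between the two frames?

2.6

From (5.5, 6.0) to (7.9, 7.0), the red cube covered √(2.4² + 1.0²) ≈ 2.6 units.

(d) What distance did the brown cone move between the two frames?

3.2

The brown cone was near (5.5, 3.8) before and (2.7, 5.4) after, so it travelled √(2.8² + 1.6²) ≈ 3.2 units.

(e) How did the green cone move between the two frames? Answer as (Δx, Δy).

(-0.6, -0.5)

The green cone was at about (11.9, 1.6) and moved to about (11.3, 1.1).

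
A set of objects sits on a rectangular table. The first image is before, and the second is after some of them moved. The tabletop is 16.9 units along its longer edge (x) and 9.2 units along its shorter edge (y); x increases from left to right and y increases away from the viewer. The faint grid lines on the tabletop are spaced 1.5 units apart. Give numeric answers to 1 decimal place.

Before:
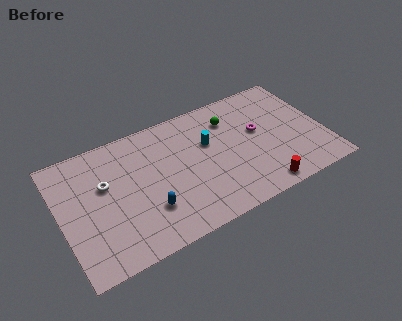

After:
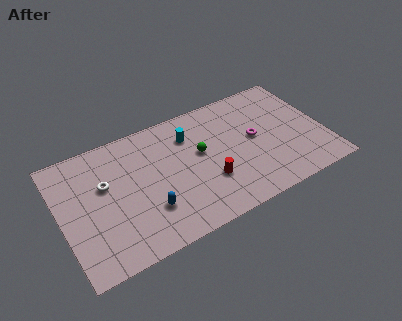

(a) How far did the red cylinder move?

3.7

The red cylinder was near (12.3, 1.0) before and (9.2, 3.0) after, so it travelled √(3.1² + 2.0²) ≈ 3.7 units.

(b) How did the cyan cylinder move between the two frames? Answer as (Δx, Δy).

(-1.1, 1.1)

The cyan cylinder started near (9.6, 5.8) and ended near (8.5, 6.9).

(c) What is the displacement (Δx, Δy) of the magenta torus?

(-0.3, -0.4)

From the two frames, the magenta torus sits at roughly (12.8, 5.3) before and (12.5, 4.9) after.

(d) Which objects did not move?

the blue capsule and the white torus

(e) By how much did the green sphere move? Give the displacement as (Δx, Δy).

(-2.2, -1.7)

The green sphere started near (11.2, 7.0) and ended near (9.0, 5.3).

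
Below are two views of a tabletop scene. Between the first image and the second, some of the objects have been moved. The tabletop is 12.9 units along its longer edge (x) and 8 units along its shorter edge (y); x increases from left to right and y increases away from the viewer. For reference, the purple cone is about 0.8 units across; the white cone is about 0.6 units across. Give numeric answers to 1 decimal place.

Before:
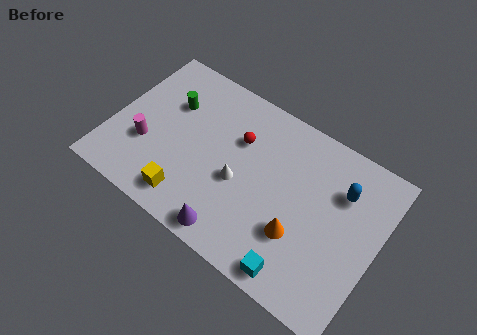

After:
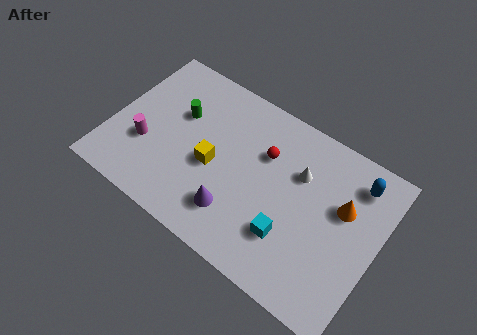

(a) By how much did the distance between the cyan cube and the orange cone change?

+1.7

The distance was about 1.7 in the first image and 3.4 in the second, so they moved 1.7 units further apart.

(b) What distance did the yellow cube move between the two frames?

2.3

The yellow cube was near (4.2, 1.3) before and (5.0, 3.5) after, so it travelled √(0.8² + 2.2²) ≈ 2.3 units.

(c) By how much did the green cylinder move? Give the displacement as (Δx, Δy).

(0.5, -0.3)

The green cylinder started near (2.5, 5.4) and ended near (3.0, 5.1).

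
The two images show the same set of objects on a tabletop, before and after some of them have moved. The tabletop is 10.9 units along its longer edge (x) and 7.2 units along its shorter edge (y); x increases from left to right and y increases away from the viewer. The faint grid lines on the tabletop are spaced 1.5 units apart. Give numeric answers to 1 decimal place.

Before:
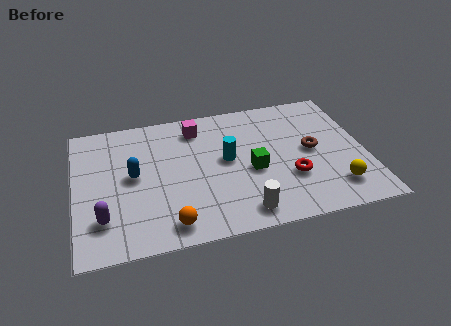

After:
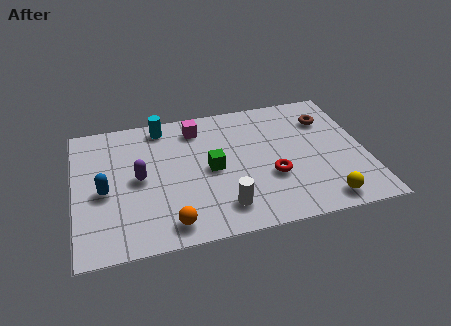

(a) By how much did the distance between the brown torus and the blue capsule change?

+2.1

The distance was about 6.7 in the first image and 8.8 in the second, so they moved 2.1 units further apart.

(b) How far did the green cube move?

1.6

The green cube was near (6.6, 3.1) before and (5.1, 3.5) after, so it travelled √(1.5² + 0.4²) ≈ 1.6 units.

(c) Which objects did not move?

the magenta cube and the orange sphere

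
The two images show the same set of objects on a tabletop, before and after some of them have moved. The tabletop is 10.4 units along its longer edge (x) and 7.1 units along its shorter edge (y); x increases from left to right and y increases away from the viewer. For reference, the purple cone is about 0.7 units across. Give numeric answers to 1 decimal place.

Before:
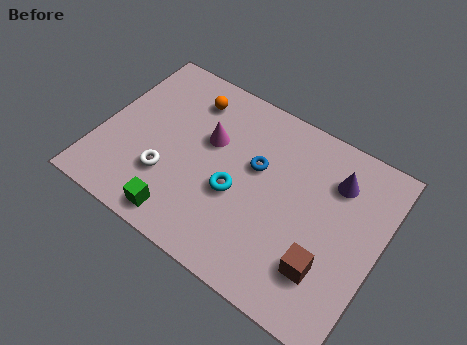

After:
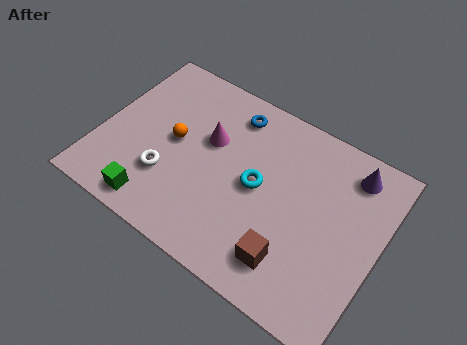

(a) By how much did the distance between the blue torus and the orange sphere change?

-0.3

They were about 3.1 units apart before and 2.8 after — 0.3 units closer together.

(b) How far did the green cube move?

1.0

From (3.5, 0.9) to (2.5, 0.9), the green cube covered √(1.0² + 0.0²) ≈ 1.0 units.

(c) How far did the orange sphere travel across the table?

2.0

The orange sphere moved from about (2.9, 5.7) to (2.7, 3.7), a distance of √(0.2² + 2.0²) ≈ 2.0.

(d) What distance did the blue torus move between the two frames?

2.0

The blue torus was near (5.7, 4.3) before and (4.5, 5.9) after, so it travelled √(1.2² + 1.6²) ≈ 2.0 units.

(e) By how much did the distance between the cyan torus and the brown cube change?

-1.0

The distance was about 3.6 in the first image and 2.6 in the second, so they moved 1.0 units closer together.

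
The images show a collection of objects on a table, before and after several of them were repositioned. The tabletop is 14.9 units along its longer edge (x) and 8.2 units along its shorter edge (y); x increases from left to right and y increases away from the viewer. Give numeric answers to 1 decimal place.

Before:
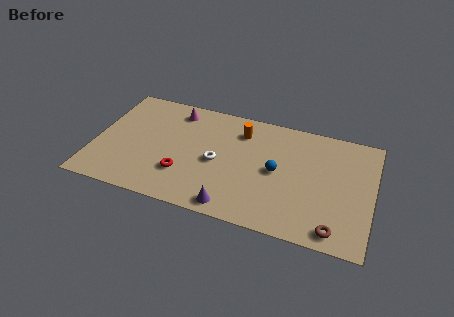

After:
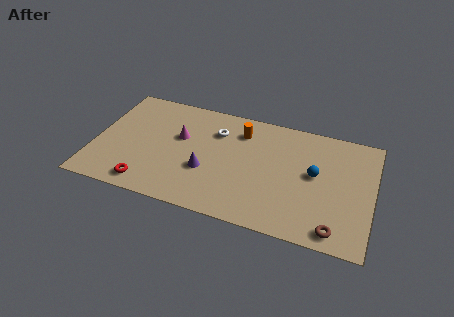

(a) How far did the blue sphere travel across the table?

2.0

The blue sphere was near (9.8, 4.1) before and (11.8, 4.5) after, so it travelled √(2.0² + 0.4²) ≈ 2.0 units.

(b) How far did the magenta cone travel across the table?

1.9

From (4.1, 6.9) to (4.5, 5.0), the magenta cone covered √(0.4² + 1.9²) ≈ 1.9 units.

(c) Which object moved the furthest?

the purple cone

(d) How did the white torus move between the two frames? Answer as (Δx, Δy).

(-0.2, 2.2)

The white torus was at about (6.6, 3.8) and moved to about (6.4, 6.0).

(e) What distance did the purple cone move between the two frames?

2.6

From (7.7, 0.9) to (6.1, 3.0), the purple cone covered √(1.6² + 2.1²) ≈ 2.6 units.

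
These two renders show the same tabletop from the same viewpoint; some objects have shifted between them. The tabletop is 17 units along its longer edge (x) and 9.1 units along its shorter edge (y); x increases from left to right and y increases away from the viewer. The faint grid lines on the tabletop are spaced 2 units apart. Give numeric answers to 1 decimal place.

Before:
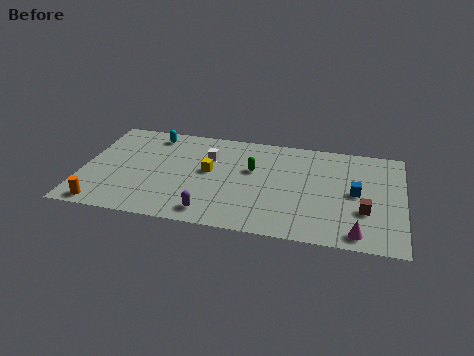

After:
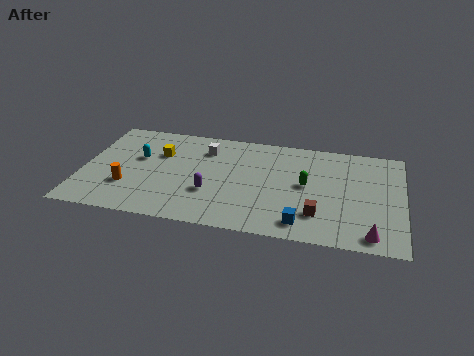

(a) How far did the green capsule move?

3.0

The green capsule moved from about (9.0, 5.6) to (11.9, 4.8), a distance of √(2.9² + 0.8²) ≈ 3.0.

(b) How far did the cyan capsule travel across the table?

2.4

The cyan capsule moved from about (3.5, 7.8) to (2.9, 5.5), a distance of √(0.6² + 2.3²) ≈ 2.4.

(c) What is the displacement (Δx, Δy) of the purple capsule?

(-0.1, 1.8)

The purple capsule started near (7.0, 1.3) and ended near (6.9, 3.1).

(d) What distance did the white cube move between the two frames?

0.7

The white cube moved from about (6.6, 6.3) to (6.4, 7.0), a distance of √(0.2² + 0.7²) ≈ 0.7.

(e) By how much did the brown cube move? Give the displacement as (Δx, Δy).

(-2.4, -0.8)

The brown cube started near (15.0, 3.1) and ended near (12.6, 2.3).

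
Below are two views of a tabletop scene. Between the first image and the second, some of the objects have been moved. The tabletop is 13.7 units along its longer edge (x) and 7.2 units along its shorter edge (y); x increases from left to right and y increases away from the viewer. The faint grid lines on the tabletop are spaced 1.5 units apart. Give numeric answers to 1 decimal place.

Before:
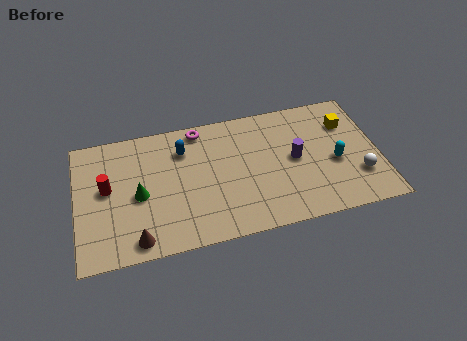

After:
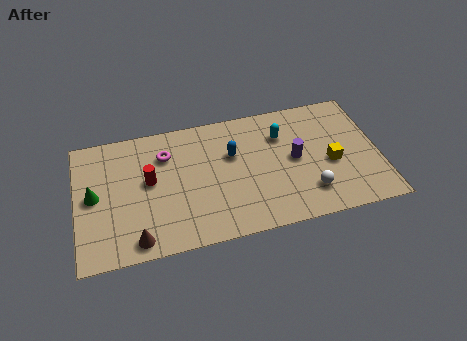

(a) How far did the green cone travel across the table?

2.0

The green cone moved from about (2.8, 3.3) to (0.8, 3.7), a distance of √(2.0² + 0.4²) ≈ 2.0.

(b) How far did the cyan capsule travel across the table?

3.1

From (11.7, 3.1) to (9.4, 5.2), the cyan capsule covered √(2.3² + 2.1²) ≈ 3.1 units.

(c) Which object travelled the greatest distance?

the cyan capsule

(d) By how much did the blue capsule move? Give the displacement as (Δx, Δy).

(2.2, -0.8)

From the two frames, the blue capsule sits at roughly (4.9, 5.4) before and (7.1, 4.6) after.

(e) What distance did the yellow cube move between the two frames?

2.3

The yellow cube moved from about (12.4, 5.2) to (11.5, 3.1), a distance of √(0.9² + 2.1²) ≈ 2.3.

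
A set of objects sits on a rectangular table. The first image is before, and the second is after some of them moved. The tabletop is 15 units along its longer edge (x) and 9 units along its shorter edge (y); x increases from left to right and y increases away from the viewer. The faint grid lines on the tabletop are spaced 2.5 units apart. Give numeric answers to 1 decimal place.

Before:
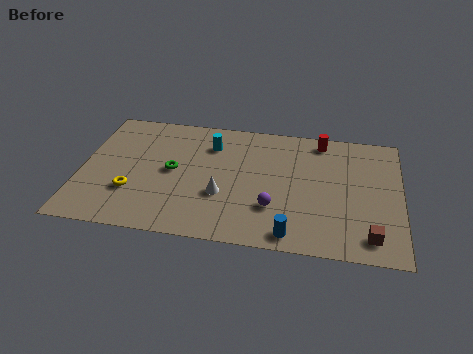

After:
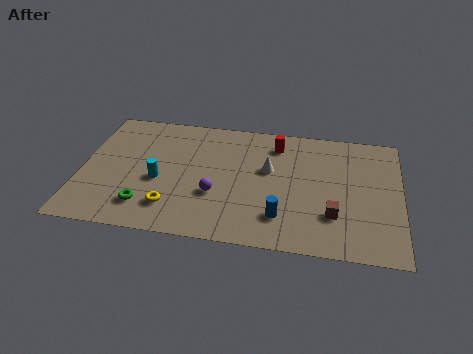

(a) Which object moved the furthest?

the cyan cylinder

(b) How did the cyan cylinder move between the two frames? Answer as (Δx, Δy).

(-2.3, -3.0)

From the two frames, the cyan cylinder sits at roughly (6.0, 6.8) before and (3.7, 3.8) after.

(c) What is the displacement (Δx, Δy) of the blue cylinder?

(-0.5, 1.1)

The blue cylinder started near (10.0, 1.0) and ended near (9.5, 2.1).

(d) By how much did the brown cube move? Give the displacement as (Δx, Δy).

(-1.7, 1.2)

The brown cube started near (13.6, 1.4) and ended near (11.9, 2.6).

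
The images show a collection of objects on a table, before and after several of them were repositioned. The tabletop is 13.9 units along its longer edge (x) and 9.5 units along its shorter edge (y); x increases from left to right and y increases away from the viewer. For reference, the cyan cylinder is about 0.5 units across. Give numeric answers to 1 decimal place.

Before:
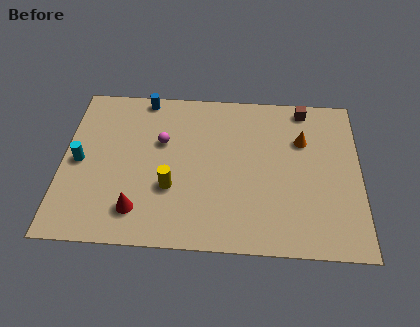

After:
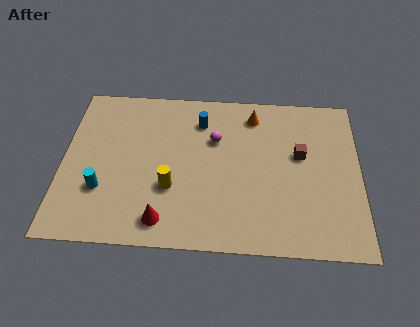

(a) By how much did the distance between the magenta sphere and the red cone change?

+1.2

The distance was about 4.2 in the first image and 5.4 in the second, so they moved 1.2 units further apart.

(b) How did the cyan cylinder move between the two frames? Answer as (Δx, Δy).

(1.1, -1.6)

The cyan cylinder started near (0.8, 4.6) and ended near (1.9, 3.0).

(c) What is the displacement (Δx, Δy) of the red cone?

(1.2, -0.5)

The red cone was at about (3.6, 1.9) and moved to about (4.8, 1.4).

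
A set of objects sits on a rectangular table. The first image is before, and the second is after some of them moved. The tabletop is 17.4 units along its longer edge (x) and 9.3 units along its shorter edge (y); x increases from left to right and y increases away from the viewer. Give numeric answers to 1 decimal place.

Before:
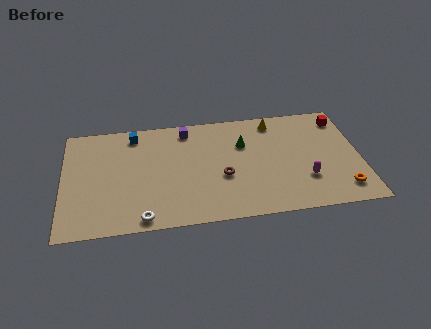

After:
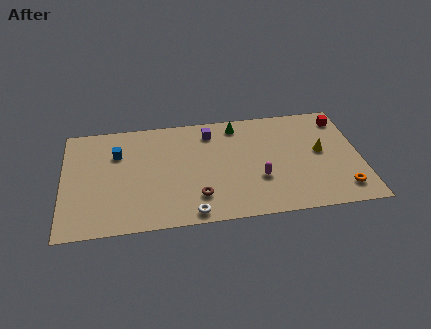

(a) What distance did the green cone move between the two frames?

1.7

The green cone moved from about (10.6, 6.3) to (10.3, 8.0), a distance of √(0.3² + 1.7²) ≈ 1.7.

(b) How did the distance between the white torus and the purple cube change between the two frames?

-0.8

Before: roughly 7.6 units apart; after: 6.8. That's 0.8 units closer together.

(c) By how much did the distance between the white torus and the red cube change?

-2.3

The distance was about 13.7 in the first image and 11.4 in the second, so they moved 2.3 units closer together.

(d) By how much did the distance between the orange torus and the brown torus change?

+1.2

The distance was about 7.2 in the first image and 8.4 in the second, so they moved 1.2 units further apart.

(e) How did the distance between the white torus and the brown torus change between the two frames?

-4.1

They were about 5.5 units apart before and 1.4 after — 4.1 units closer together.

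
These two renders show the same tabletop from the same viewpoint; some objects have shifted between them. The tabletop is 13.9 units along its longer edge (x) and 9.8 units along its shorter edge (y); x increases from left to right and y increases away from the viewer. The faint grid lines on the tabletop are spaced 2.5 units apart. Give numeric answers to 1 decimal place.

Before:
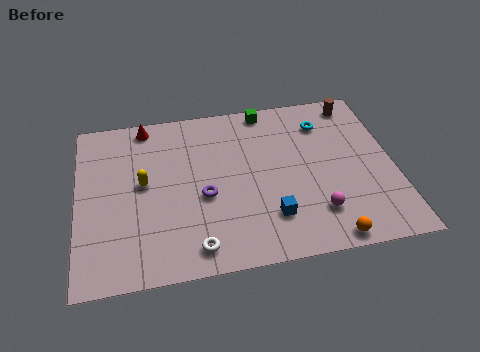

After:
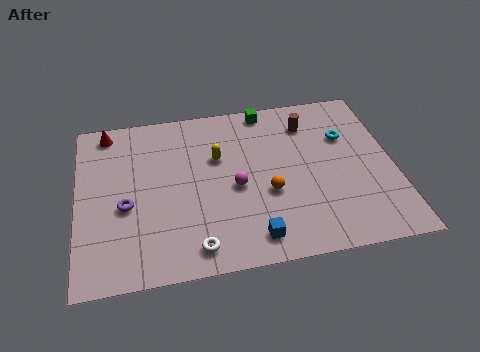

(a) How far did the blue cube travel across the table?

1.3

The blue cube was near (8.3, 2.4) before and (7.5, 1.4) after, so it travelled √(0.8² + 1.0²) ≈ 1.3 units.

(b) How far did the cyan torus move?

1.3

The cyan torus moved from about (11.0, 7.6) to (11.9, 6.6), a distance of √(0.9² + 1.0²) ≈ 1.3.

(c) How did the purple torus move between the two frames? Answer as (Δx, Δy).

(-3.4, 0.0)

From the two frames, the purple torus sits at roughly (5.5, 4.1) before and (2.1, 4.1) after.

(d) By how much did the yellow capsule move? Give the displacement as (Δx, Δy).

(3.3, 1.0)

The yellow capsule was at about (2.9, 5.3) and moved to about (6.2, 6.3).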